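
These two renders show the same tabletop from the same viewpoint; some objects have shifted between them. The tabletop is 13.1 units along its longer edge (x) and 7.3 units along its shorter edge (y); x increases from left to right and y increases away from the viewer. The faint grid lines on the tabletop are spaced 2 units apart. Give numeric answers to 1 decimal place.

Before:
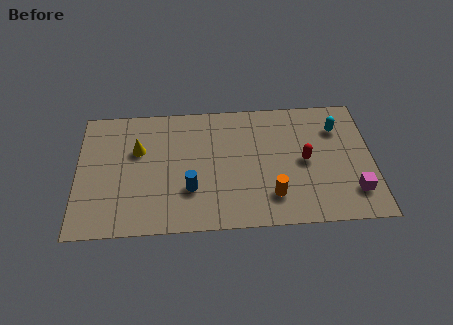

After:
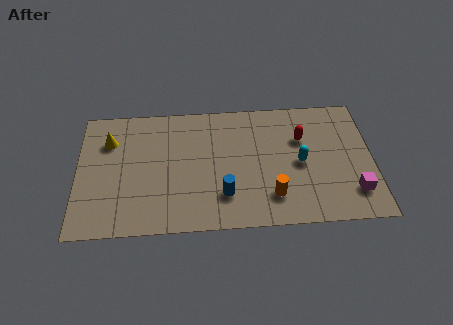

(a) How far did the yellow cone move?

1.4

The yellow cone moved from about (2.7, 4.7) to (1.4, 5.3), a distance of √(1.3² + 0.6²) ≈ 1.4.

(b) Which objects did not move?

the magenta cube and the orange cylinder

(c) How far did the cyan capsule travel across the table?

2.5

From (11.6, 5.4) to (9.9, 3.5), the cyan capsule covered √(1.7² + 1.9²) ≈ 2.5 units.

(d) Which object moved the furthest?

the cyan capsule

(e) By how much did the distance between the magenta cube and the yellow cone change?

+1.4

They were about 10.0 units apart before and 11.4 after — 1.4 units further apart.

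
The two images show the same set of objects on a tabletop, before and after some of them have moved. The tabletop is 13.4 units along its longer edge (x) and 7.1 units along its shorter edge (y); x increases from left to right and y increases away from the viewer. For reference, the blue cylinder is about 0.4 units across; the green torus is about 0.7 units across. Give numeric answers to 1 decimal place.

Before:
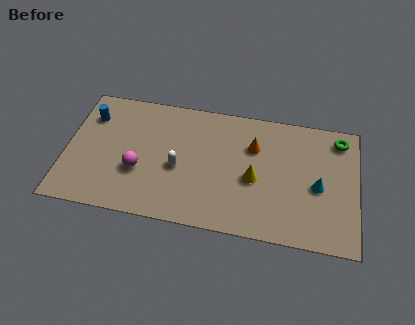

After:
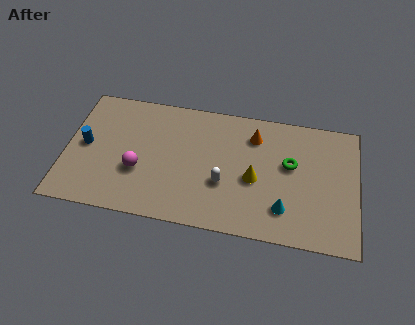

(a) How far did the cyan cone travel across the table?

2.1

The cyan cone was near (11.6, 3.2) before and (10.1, 1.7) after, so it travelled √(1.5² + 1.5²) ≈ 2.1 units.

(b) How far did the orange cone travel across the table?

0.6

From (8.6, 4.9) to (8.6, 5.5), the orange cone covered √(0.0² + 0.6²) ≈ 0.6 units.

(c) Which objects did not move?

the yellow cone and the magenta sphere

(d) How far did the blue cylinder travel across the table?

1.7

The blue cylinder moved from about (1.0, 5.3) to (0.9, 3.6), a distance of √(0.1² + 1.7²) ≈ 1.7.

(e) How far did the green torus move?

2.8

From (12.5, 6.0) to (10.3, 4.2), the green torus covered √(2.2² + 1.8²) ≈ 2.8 units.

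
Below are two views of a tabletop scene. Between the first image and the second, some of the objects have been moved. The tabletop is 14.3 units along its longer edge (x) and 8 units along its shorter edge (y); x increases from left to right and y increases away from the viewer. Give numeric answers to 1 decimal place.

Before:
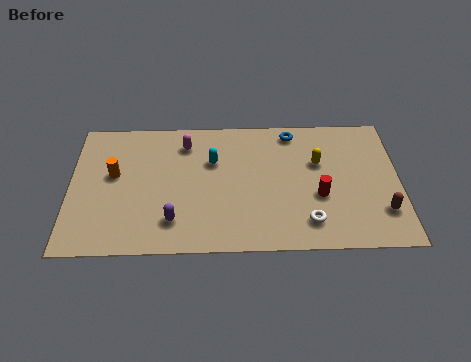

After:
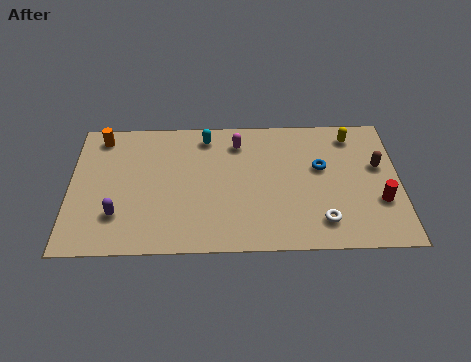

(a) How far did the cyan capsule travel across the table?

1.5

The cyan capsule was near (6.2, 5.3) before and (5.9, 6.8) after, so it travelled √(0.3² + 1.5²) ≈ 1.5 units.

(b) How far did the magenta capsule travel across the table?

2.3

From (5.0, 6.4) to (7.3, 6.4), the magenta capsule covered √(2.3² + 0.0²) ≈ 2.3 units.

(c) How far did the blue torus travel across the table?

2.5

The blue torus was near (9.7, 7.0) before and (10.9, 4.8) after, so it travelled √(1.2² + 2.2²) ≈ 2.5 units.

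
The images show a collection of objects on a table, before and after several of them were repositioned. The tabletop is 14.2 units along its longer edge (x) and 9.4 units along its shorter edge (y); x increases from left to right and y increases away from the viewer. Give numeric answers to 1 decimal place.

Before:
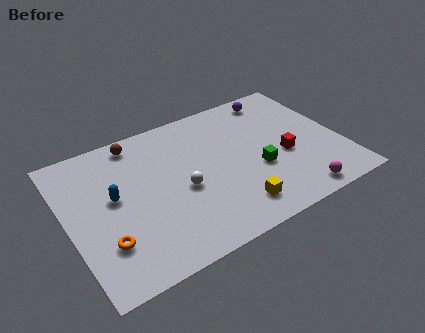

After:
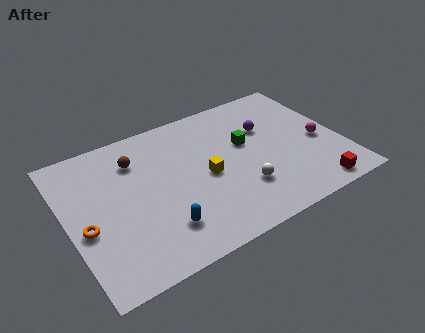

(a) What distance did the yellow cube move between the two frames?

2.9

From (8.1, 1.7) to (7.1, 4.4), the yellow cube covered √(1.0² + 2.7²) ≈ 2.9 units.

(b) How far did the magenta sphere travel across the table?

3.6

The magenta sphere was near (11.3, 1.0) before and (13.1, 4.1) after, so it travelled √(1.8² + 3.1²) ≈ 3.6 units.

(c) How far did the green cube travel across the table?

2.0

The green cube moved from about (9.7, 3.6) to (9.4, 5.6), a distance of √(0.3² + 2.0²) ≈ 2.0.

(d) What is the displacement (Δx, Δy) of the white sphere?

(2.9, -1.4)

From the two frames, the white sphere sits at roughly (5.8, 4.1) before and (8.7, 2.7) after.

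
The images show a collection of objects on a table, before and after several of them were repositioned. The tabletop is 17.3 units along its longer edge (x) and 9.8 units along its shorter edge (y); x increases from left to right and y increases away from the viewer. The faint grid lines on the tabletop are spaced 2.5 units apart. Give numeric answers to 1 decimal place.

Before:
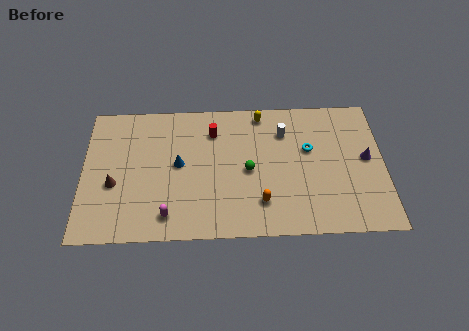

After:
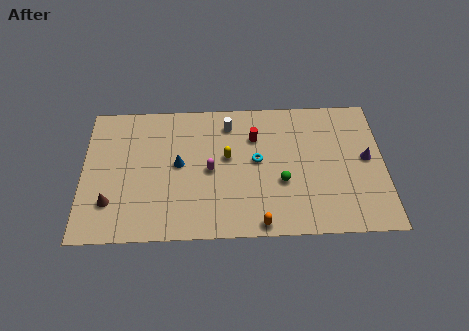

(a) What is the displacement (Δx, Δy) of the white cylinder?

(-3.2, 0.7)

From the two frames, the white cylinder sits at roughly (11.6, 7.3) before and (8.4, 8.0) after.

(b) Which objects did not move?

the purple cone and the blue cone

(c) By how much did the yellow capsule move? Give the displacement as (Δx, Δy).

(-2.0, -3.1)

From the two frames, the yellow capsule sits at roughly (10.3, 8.7) before and (8.3, 5.6) after.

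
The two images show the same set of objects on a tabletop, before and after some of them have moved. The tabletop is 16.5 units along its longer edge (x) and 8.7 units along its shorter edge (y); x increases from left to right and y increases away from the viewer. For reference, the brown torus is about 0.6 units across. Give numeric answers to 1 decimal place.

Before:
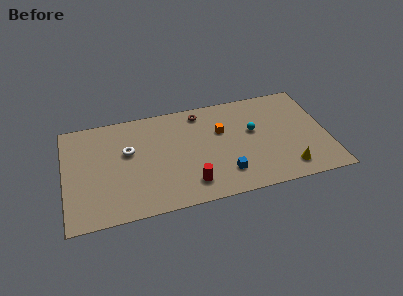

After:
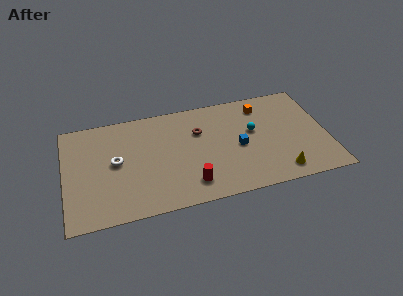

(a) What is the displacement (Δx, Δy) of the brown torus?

(-0.2, -1.6)

From the two frames, the brown torus sits at roughly (8.7, 7.5) before and (8.5, 5.9) after.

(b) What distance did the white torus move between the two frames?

1.1

From (4.0, 5.3) to (3.2, 4.6), the white torus covered √(0.8² + 0.7²) ≈ 1.1 units.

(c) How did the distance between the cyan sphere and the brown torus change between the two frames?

-0.5

The distance was about 4.0 in the first image and 3.5 in the second, so they moved 0.5 units closer together.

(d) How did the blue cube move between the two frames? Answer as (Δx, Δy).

(1.0, 2.0)

The blue cube started near (9.9, 2.0) and ended near (10.9, 4.0).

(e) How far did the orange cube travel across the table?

3.1

The orange cube moved from about (9.9, 5.6) to (12.6, 7.1), a distance of √(2.7² + 1.5²) ≈ 3.1.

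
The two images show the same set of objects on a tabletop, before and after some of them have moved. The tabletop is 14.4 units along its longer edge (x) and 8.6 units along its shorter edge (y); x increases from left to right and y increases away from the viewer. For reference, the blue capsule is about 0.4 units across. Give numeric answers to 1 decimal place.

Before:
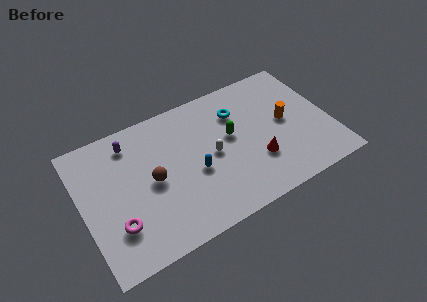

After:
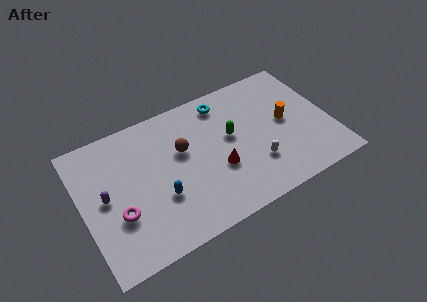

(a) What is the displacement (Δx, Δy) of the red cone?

(-2.2, 0.5)

The red cone was at about (9.9, 2.7) and moved to about (7.7, 3.2).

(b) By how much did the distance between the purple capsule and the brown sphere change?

+1.7

The distance was about 3.0 in the first image and 4.7 in the second, so they moved 1.7 units further apart.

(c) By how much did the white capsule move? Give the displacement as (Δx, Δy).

(2.3, -1.7)

The white capsule started near (7.5, 4.2) and ended near (9.8, 2.5).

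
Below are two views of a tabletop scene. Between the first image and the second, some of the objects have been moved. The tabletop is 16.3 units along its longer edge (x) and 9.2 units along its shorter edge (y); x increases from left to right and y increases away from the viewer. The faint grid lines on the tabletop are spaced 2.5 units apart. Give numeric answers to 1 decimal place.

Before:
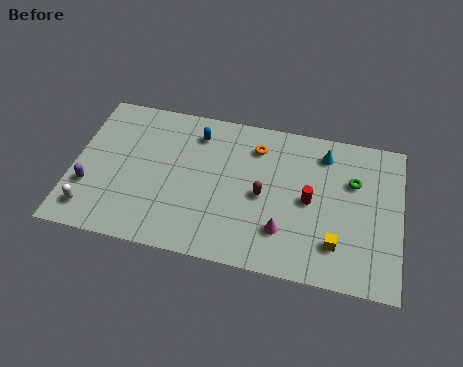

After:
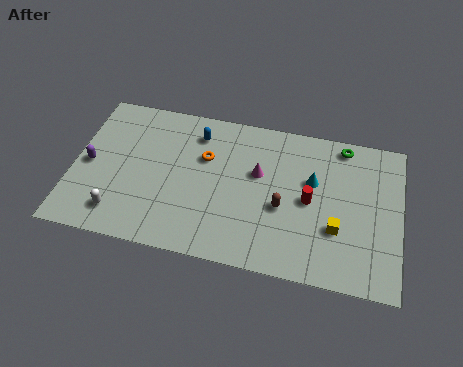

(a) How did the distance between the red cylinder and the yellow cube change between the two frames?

-0.7

The distance was about 2.7 in the first image and 2.0 in the second, so they moved 0.7 units closer together.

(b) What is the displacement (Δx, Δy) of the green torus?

(-0.6, 2.1)

From the two frames, the green torus sits at roughly (13.9, 6.1) before and (13.3, 8.2) after.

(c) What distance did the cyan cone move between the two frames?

1.9

The cyan cone moved from about (12.4, 7.5) to (11.9, 5.7), a distance of √(0.5² + 1.8²) ≈ 1.9.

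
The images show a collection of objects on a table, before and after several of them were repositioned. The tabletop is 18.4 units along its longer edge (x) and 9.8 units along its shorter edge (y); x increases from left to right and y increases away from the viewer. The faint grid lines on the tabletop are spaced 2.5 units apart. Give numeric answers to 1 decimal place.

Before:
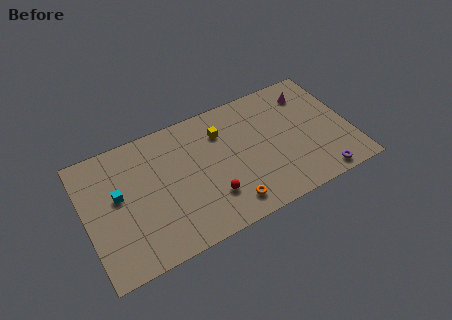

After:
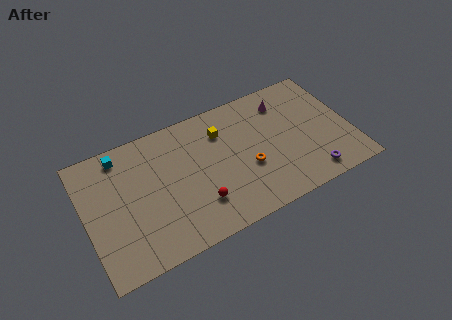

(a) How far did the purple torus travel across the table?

0.7

The purple torus moved from about (15.8, 1.0) to (15.2, 1.4), a distance of √(0.6² + 0.4²) ≈ 0.7.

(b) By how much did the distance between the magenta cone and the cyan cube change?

-2.5

Before: roughly 13.9 units apart; after: 11.4. That's 2.5 units closer together.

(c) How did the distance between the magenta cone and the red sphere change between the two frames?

-0.7

Before: roughly 9.2 units apart; after: 8.5. That's 0.7 units closer together.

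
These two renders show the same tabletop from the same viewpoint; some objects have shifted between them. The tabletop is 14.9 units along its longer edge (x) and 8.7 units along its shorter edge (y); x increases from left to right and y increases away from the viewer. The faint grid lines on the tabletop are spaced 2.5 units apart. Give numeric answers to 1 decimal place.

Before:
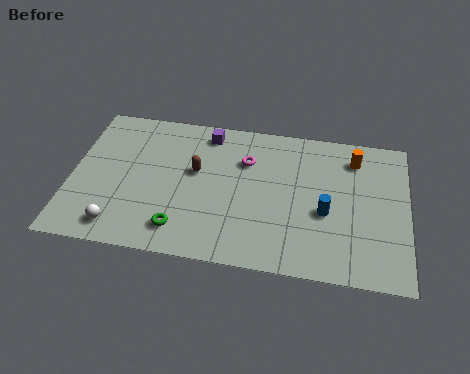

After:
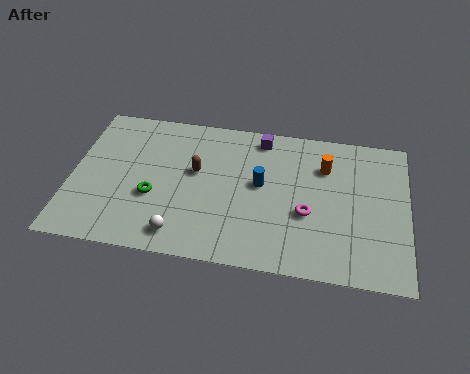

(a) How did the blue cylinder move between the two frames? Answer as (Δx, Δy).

(-2.9, 1.2)

The blue cylinder started near (11.3, 3.6) and ended near (8.4, 4.8).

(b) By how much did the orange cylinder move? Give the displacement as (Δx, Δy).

(-1.3, -0.7)

From the two frames, the orange cylinder sits at roughly (12.5, 7.0) before and (11.2, 6.3) after.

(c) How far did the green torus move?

2.1

From (5.0, 1.6) to (3.7, 3.3), the green torus covered √(1.3² + 1.7²) ≈ 2.1 units.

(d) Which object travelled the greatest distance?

the magenta torus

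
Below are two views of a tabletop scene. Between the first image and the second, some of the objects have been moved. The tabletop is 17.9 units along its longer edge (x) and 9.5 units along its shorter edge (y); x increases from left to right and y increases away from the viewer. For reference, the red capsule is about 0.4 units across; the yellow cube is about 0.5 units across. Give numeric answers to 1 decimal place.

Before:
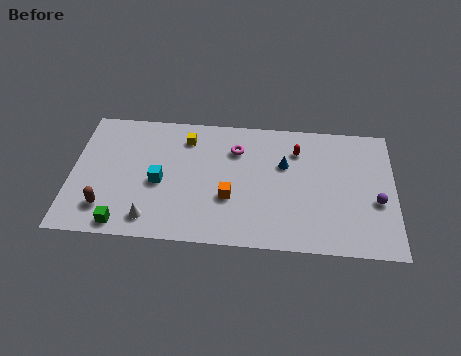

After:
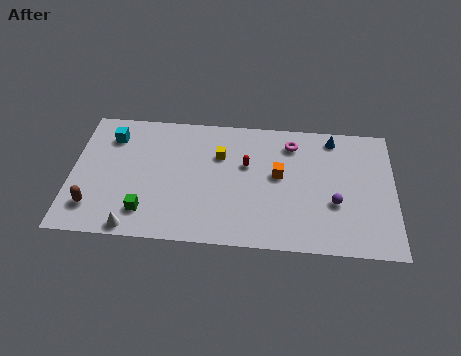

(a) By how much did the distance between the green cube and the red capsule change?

-4.6

Before: roughly 11.3 units apart; after: 6.7. That's 4.6 units closer together.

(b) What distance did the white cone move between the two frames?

1.1

The white cone was near (4.5, 1.5) before and (3.6, 0.8) after, so it travelled √(0.9² + 0.7²) ≈ 1.1 units.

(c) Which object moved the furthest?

the cyan cube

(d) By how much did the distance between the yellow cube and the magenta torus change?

+1.3

They were about 2.9 units apart before and 4.2 after — 1.3 units further apart.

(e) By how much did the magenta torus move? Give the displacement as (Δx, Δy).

(3.1, 0.7)

The magenta torus was at about (9.1, 7.0) and moved to about (12.2, 7.7).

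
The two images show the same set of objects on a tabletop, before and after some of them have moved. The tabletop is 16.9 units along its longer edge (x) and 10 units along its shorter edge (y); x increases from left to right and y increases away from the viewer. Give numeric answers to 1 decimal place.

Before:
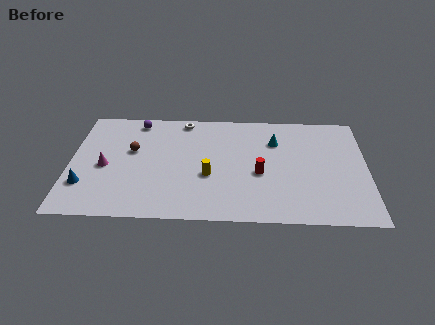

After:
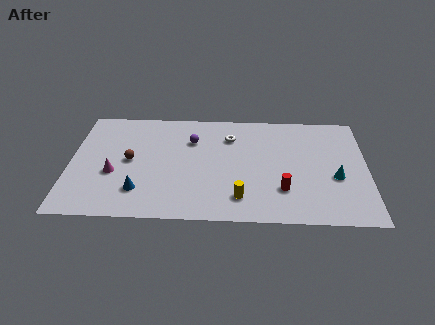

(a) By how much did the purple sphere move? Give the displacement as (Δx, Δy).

(3.2, -1.7)

From the two frames, the purple sphere sits at roughly (3.7, 8.8) before and (6.9, 7.1) after.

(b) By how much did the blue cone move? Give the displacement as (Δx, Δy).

(3.1, -0.4)

The blue cone started near (0.9, 2.8) and ended near (4.0, 2.4).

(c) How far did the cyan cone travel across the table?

4.7

The cyan cone moved from about (11.7, 7.2) to (15.1, 4.0), a distance of √(3.4² + 3.2²) ≈ 4.7.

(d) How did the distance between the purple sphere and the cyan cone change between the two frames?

+0.6

The distance was about 8.2 in the first image and 8.8 in the second, so they moved 0.6 units further apart.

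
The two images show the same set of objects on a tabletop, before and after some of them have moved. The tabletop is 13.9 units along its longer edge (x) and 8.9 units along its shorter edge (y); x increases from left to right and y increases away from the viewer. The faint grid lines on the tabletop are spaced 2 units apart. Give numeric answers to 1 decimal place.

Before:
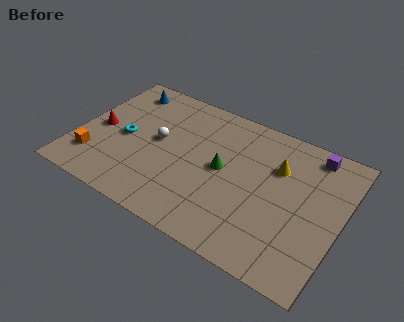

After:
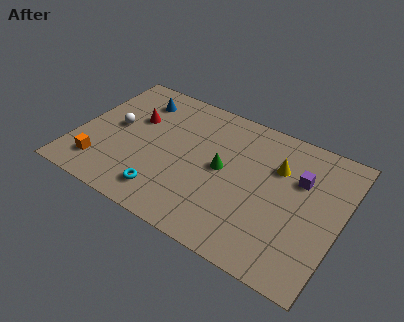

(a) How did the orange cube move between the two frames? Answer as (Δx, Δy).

(0.4, -0.3)

The orange cube was at about (1.2, 2.1) and moved to about (1.6, 1.8).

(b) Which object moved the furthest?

the cyan torus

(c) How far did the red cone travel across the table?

2.3

The red cone was near (1.1, 4.2) before and (2.8, 5.7) after, so it travelled √(1.7² + 1.5²) ≈ 2.3 units.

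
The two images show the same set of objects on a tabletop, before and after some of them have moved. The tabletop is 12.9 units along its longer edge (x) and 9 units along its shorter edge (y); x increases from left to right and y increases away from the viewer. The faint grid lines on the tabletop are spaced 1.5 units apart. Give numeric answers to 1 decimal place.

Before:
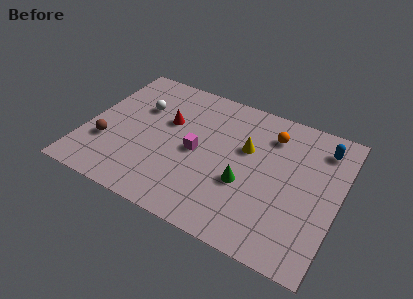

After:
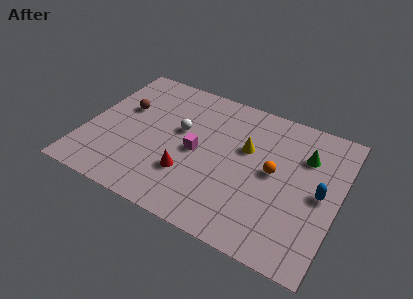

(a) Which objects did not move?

the magenta cube and the yellow cone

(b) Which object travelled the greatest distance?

the green cone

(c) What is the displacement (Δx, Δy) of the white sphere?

(2.2, -0.7)

The white sphere was at about (2.5, 6.0) and moved to about (4.7, 5.3).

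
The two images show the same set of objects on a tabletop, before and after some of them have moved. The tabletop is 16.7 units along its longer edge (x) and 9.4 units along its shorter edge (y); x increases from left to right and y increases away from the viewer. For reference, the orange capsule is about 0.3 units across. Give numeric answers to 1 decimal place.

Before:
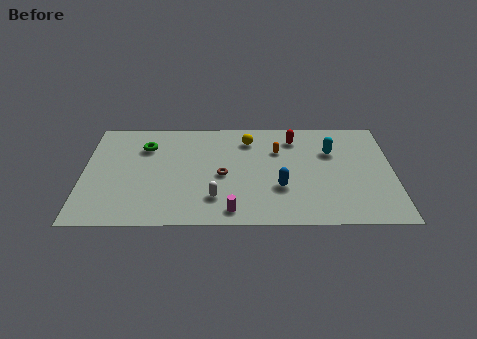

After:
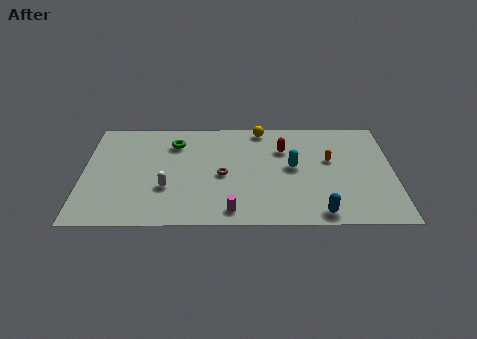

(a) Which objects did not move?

the magenta cylinder and the brown torus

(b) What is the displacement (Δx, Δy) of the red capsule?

(-0.6, -1.0)

From the two frames, the red capsule sits at roughly (11.4, 7.6) before and (10.8, 6.6) after.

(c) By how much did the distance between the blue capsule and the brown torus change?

+2.9

They were about 3.3 units apart before and 6.2 after — 2.9 units further apart.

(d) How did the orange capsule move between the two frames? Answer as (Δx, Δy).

(2.8, -0.9)

The orange capsule was at about (10.5, 6.5) and moved to about (13.3, 5.6).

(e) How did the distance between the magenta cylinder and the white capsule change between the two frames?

+2.6

They were about 1.4 units apart before and 4.0 after — 2.6 units further apart.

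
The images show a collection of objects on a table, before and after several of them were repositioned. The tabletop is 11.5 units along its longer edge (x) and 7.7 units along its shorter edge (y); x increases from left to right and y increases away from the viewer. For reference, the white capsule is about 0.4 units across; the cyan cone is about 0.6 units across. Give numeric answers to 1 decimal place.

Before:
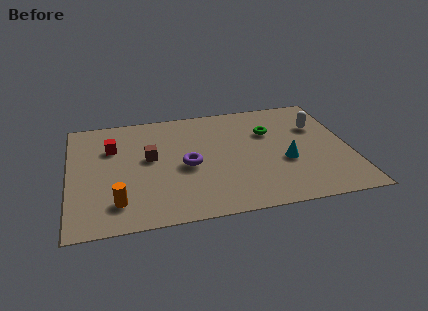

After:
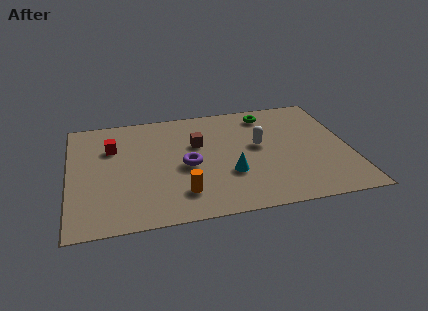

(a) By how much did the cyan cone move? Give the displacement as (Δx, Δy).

(-2.3, -0.4)

The cyan cone was at about (8.8, 3.0) and moved to about (6.5, 2.6).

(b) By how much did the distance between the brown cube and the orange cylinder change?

+0.3

They were about 3.0 units apart before and 3.3 after — 0.3 units further apart.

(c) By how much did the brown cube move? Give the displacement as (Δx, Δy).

(2.0, 0.6)

The brown cube was at about (3.3, 4.3) and moved to about (5.3, 4.9).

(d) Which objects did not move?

the purple torus and the red cube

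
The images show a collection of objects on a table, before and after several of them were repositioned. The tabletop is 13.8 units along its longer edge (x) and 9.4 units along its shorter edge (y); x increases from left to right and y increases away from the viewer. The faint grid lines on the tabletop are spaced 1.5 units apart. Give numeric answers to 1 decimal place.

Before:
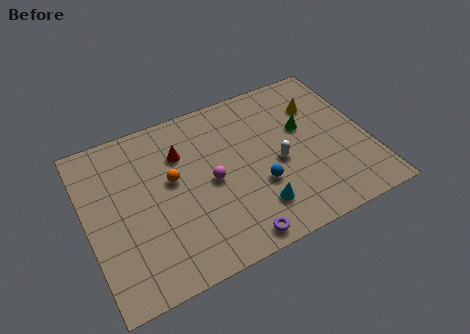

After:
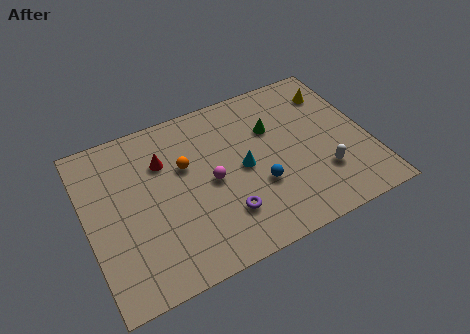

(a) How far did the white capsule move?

2.5

The white capsule moved from about (9.3, 4.2) to (11.3, 2.7), a distance of √(2.0² + 1.5²) ≈ 2.5.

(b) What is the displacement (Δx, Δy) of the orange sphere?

(0.7, 0.5)

The orange sphere started near (4.2, 5.4) and ended near (4.9, 5.9).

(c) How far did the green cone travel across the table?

1.6

The green cone was near (10.8, 5.7) before and (9.3, 6.3) after, so it travelled √(1.5² + 0.6²) ≈ 1.6 units.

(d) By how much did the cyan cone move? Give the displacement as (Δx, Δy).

(-0.3, 2.5)

The cyan cone was at about (7.9, 2.1) and moved to about (7.6, 4.6).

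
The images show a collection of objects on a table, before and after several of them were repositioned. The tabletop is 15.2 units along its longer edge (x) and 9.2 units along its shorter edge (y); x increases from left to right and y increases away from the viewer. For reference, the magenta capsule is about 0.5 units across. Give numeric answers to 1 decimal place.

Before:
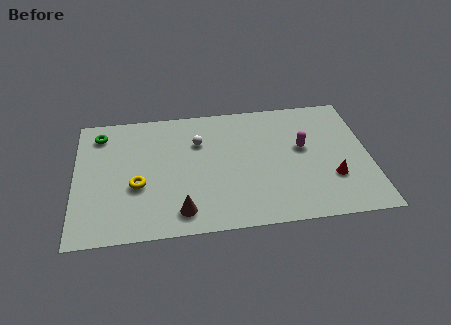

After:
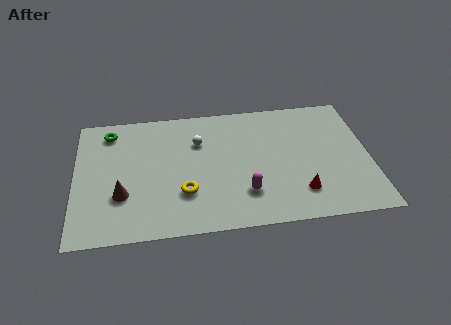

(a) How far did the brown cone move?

3.4

The brown cone was near (5.4, 1.5) before and (2.4, 3.0) after, so it travelled √(3.0² + 1.5²) ≈ 3.4 units.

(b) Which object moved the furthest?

the magenta capsule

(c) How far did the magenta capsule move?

4.2

The magenta capsule was near (11.8, 5.3) before and (8.7, 2.4) after, so it travelled √(3.1² + 2.9²) ≈ 4.2 units.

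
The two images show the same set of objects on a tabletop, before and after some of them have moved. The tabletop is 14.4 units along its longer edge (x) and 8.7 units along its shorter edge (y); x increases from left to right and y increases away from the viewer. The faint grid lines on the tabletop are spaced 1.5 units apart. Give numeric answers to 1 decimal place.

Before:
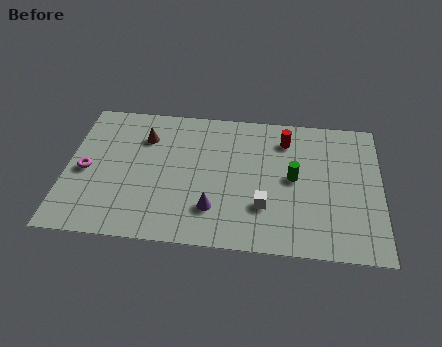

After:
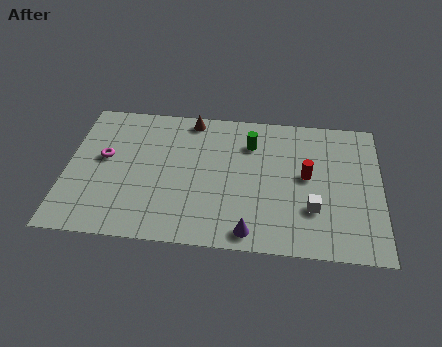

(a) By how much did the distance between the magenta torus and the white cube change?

+1.5

The distance was about 8.3 in the first image and 9.8 in the second, so they moved 1.5 units further apart.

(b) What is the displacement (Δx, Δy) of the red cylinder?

(1.0, -2.2)

The red cylinder was at about (10.0, 6.9) and moved to about (11.0, 4.7).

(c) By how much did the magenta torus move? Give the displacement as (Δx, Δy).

(0.8, 0.9)

The magenta torus was at about (0.9, 4.0) and moved to about (1.7, 4.9).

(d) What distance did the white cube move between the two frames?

2.2

The white cube moved from about (9.1, 2.6) to (11.3, 2.7), a distance of √(2.2² + 0.1²) ≈ 2.2.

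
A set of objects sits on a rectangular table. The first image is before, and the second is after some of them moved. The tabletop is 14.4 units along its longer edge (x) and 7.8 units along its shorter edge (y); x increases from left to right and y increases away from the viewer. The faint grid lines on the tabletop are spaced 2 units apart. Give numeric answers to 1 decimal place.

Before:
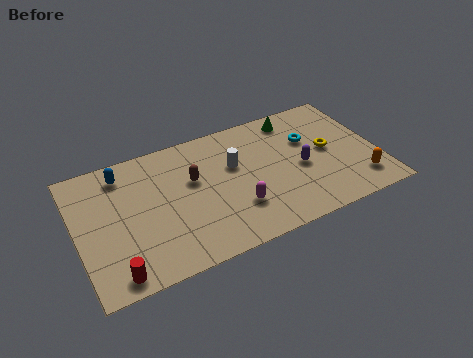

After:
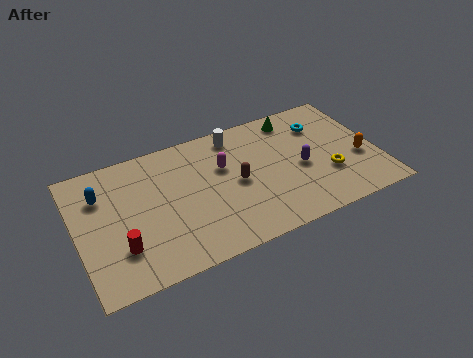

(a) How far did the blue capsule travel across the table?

1.4

From (2.4, 6.5) to (1.3, 5.6), the blue capsule covered √(1.1² + 0.9²) ≈ 1.4 units.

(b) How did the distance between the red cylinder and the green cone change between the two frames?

-1.0

They were about 11.0 units apart before and 10.0 after — 1.0 units closer together.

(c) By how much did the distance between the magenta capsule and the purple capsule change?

+0.4

Before: roughly 3.5 units apart; after: 3.9. That's 0.4 units further apart.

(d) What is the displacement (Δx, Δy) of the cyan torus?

(0.7, 0.7)

The cyan torus was at about (11.3, 5.1) and moved to about (12.0, 5.8).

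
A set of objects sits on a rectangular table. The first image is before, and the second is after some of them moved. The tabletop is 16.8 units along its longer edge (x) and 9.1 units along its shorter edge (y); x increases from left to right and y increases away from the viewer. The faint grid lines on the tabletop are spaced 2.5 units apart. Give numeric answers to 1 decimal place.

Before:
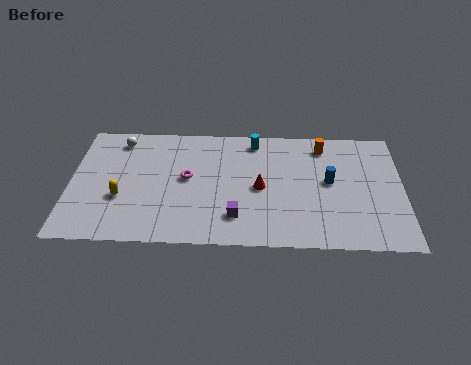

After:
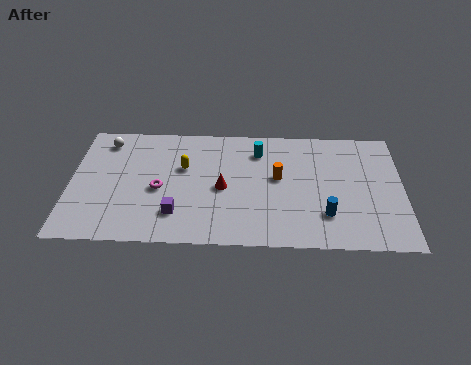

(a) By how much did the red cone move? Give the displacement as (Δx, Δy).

(-1.9, -0.1)

The red cone started near (9.6, 4.3) and ended near (7.7, 4.2).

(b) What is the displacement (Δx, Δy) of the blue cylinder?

(-0.2, -2.5)

The blue cylinder started near (13.1, 4.9) and ended near (12.9, 2.4).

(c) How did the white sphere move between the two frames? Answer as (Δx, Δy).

(-0.7, -0.1)

The white sphere started near (2.4, 7.7) and ended near (1.7, 7.6).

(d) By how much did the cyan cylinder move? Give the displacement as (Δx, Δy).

(0.2, -0.8)

The cyan cylinder was at about (9.3, 7.9) and moved to about (9.5, 7.1).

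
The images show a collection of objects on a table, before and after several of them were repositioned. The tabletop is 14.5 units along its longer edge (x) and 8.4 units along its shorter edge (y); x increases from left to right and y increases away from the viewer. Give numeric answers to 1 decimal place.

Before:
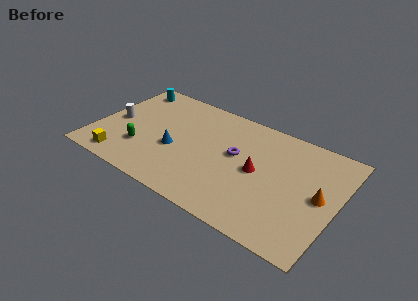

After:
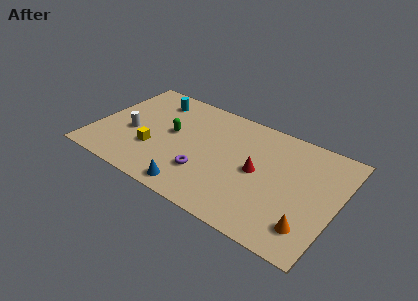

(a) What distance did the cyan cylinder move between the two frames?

1.7

The cyan cylinder was near (1.3, 7.2) before and (3.0, 6.8) after, so it travelled √(1.7² + 0.4²) ≈ 1.7 units.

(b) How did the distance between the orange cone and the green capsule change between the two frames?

-1.5

They were about 10.6 units apart before and 9.1 after — 1.5 units closer together.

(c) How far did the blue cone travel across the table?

2.9

The blue cone was near (4.9, 3.4) before and (6.5, 1.0) after, so it travelled √(1.6² + 2.4²) ≈ 2.9 units.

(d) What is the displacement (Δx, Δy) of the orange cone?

(-0.3, -2.4)

The orange cone was at about (13.5, 4.2) and moved to about (13.2, 1.8).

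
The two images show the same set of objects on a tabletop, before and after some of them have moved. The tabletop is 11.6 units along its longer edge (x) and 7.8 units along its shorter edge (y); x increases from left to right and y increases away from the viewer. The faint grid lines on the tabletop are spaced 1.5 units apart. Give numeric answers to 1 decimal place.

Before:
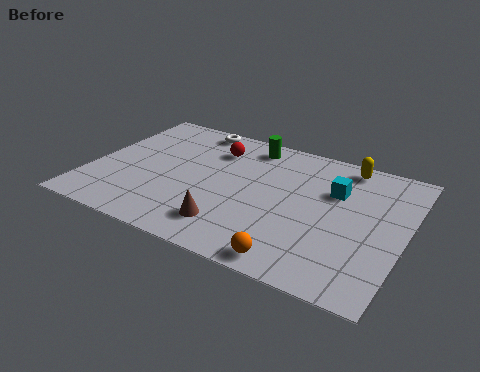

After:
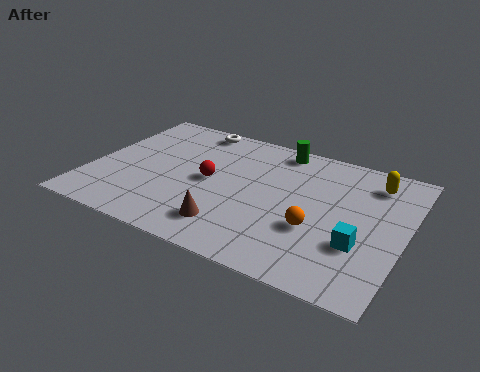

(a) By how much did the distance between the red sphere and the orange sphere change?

-2.1

The distance was about 6.3 in the first image and 4.2 in the second, so they moved 2.1 units closer together.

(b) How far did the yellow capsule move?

1.3

From (9.1, 6.9) to (10.2, 6.3), the yellow capsule covered √(1.1² + 0.6²) ≈ 1.3 units.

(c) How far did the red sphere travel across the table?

2.0

From (4.3, 5.9) to (4.4, 3.9), the red sphere covered √(0.1² + 2.0²) ≈ 2.0 units.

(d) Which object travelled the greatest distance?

the cyan cube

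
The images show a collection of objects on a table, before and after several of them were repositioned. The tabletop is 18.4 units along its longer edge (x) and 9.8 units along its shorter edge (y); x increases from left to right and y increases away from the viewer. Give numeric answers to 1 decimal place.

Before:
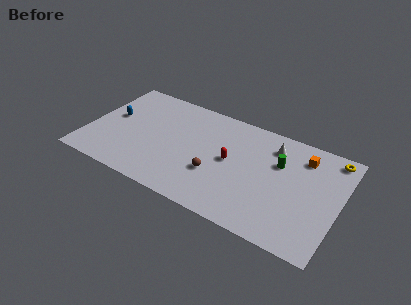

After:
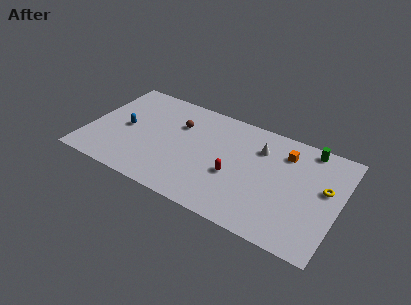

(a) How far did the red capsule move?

1.3

The red capsule was near (10.5, 5.1) before and (10.9, 3.9) after, so it travelled √(0.4² + 1.2²) ≈ 1.3 units.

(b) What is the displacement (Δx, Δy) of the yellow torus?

(-0.2, -3.0)

The yellow torus started near (17.5, 8.7) and ended near (17.3, 5.7).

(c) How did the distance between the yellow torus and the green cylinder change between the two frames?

-0.8

Before: roughly 4.2 units apart; after: 3.4. That's 0.8 units closer together.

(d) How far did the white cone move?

1.1

The white cone moved from about (13.3, 7.8) to (12.4, 7.2), a distance of √(0.9² + 0.6²) ≈ 1.1.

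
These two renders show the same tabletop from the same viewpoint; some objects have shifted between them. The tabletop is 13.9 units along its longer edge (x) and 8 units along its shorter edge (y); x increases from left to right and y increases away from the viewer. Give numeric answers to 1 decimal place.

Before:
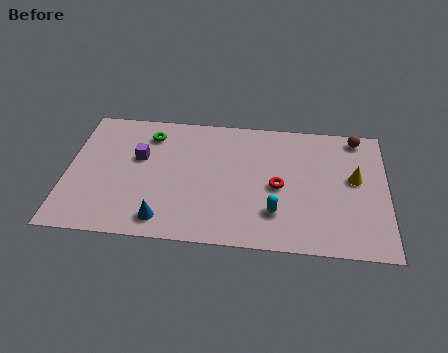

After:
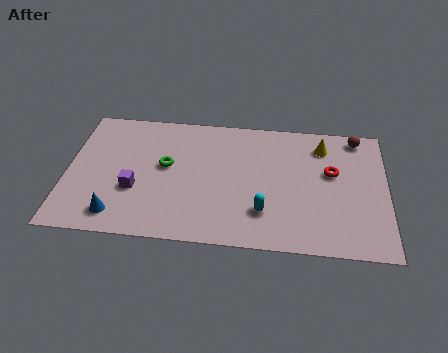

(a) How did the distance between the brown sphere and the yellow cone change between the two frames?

-0.9

They were about 2.6 units apart before and 1.7 after — 0.9 units closer together.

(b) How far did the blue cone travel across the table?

2.0

The blue cone was near (4.3, 1.2) before and (2.3, 1.3) after, so it travelled √(2.0² + 0.1²) ≈ 2.0 units.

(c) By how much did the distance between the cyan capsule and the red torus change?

+2.4

Before: roughly 1.6 units apart; after: 4.0. That's 2.4 units further apart.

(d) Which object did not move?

the brown sphere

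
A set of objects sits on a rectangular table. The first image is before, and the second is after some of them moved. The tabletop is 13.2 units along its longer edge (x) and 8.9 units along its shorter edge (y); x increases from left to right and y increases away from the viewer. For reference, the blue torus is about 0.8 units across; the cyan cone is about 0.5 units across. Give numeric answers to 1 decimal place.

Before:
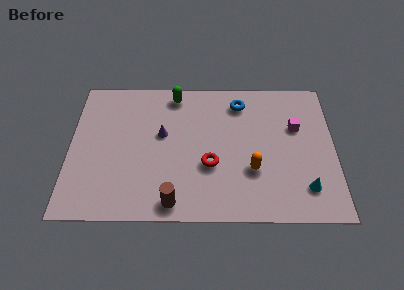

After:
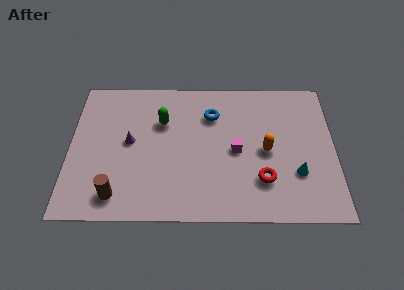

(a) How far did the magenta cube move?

3.4

The magenta cube was near (11.3, 5.7) before and (8.3, 4.2) after, so it travelled √(3.0² + 1.5²) ≈ 3.4 units.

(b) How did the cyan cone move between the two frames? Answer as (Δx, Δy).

(-0.4, 0.9)

From the two frames, the cyan cone sits at roughly (11.7, 1.9) before and (11.3, 2.8) after.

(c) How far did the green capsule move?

1.9

From (5.2, 7.8) to (4.6, 6.0), the green capsule covered √(0.6² + 1.8²) ≈ 1.9 units.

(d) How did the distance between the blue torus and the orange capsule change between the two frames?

-0.8

The distance was about 4.3 in the first image and 3.5 in the second, so they moved 0.8 units closer together.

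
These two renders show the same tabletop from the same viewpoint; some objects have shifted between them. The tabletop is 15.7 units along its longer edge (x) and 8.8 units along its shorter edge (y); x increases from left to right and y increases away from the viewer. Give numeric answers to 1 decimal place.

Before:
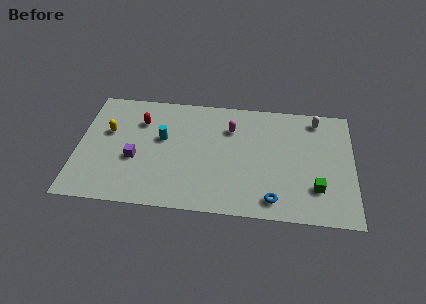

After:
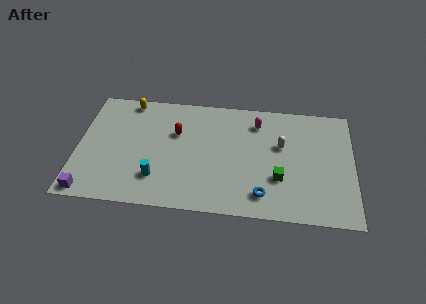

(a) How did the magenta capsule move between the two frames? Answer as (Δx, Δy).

(1.5, 0.6)

From the two frames, the magenta capsule sits at roughly (8.7, 6.4) before and (10.2, 7.0) after.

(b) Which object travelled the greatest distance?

the purple cube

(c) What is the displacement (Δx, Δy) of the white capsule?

(-2.0, -2.2)

From the two frames, the white capsule sits at roughly (13.6, 7.6) before and (11.6, 5.4) after.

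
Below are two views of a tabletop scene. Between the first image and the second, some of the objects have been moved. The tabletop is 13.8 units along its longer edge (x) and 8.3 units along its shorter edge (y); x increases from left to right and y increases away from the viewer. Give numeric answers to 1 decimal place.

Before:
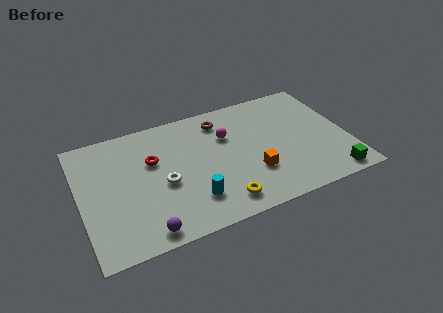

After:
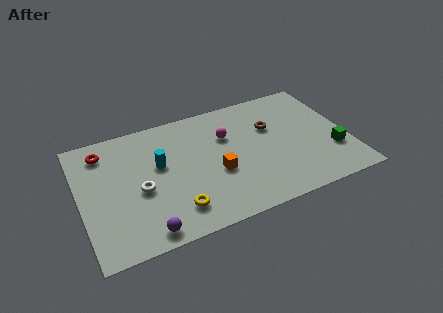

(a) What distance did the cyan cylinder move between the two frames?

3.2

From (5.5, 2.0) to (4.1, 4.9), the cyan cylinder covered √(1.4² + 2.9²) ≈ 3.2 units.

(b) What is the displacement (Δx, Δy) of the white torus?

(-1.2, 0.0)

The white torus started near (4.2, 3.6) and ended near (3.0, 3.6).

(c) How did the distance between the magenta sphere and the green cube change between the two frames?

-0.8

They were about 6.8 units apart before and 6.0 after — 0.8 units closer together.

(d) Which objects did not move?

the magenta sphere and the purple sphere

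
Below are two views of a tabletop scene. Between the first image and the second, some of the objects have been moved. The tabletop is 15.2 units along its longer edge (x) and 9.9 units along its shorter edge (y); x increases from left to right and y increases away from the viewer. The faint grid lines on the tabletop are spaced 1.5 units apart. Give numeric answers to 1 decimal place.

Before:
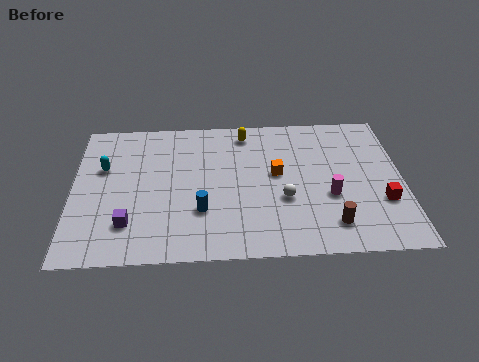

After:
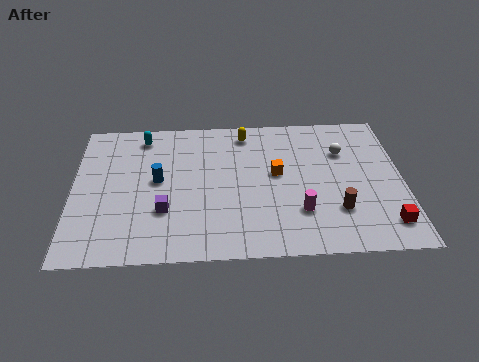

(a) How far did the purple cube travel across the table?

1.8

From (2.6, 2.4) to (4.2, 3.2), the purple cube covered √(1.6² + 0.8²) ≈ 1.8 units.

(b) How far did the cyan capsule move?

2.8

From (1.4, 6.3) to (3.2, 8.5), the cyan capsule covered √(1.8² + 2.2²) ≈ 2.8 units.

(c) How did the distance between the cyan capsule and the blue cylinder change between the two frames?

-2.2

They were about 5.5 units apart before and 3.3 after — 2.2 units closer together.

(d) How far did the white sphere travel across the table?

4.3

From (9.7, 3.7) to (12.5, 6.9), the white sphere covered √(2.8² + 3.2²) ≈ 4.3 units.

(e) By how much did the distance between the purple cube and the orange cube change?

-1.8

Before: roughly 7.5 units apart; after: 5.7. That's 1.8 units closer together.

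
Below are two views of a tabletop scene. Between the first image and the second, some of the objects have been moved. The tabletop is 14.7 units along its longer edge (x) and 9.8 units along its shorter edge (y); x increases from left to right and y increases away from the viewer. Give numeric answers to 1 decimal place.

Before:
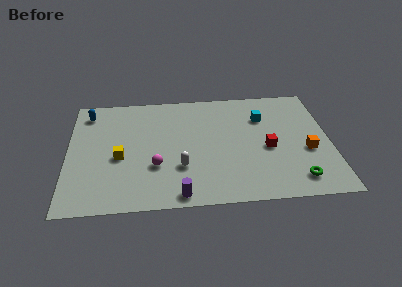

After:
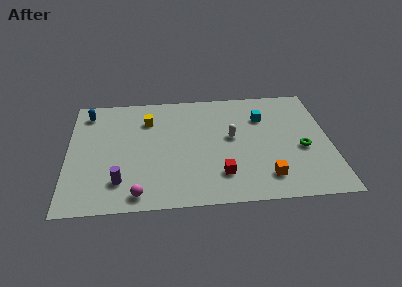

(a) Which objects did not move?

the blue capsule and the cyan cube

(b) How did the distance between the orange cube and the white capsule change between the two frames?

-3.2

The distance was about 7.1 in the first image and 3.9 in the second, so they moved 3.2 units closer together.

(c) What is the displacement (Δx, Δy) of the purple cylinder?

(-3.3, 1.3)

From the two frames, the purple cylinder sits at roughly (6.2, 0.9) before and (2.9, 2.2) after.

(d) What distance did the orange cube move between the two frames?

3.1

The orange cube moved from about (13.4, 3.9) to (11.0, 1.9), a distance of √(2.4² + 2.0²) ≈ 3.1.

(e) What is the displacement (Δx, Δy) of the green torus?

(0.4, 2.5)

The green torus was at about (12.7, 1.6) and moved to about (13.1, 4.1).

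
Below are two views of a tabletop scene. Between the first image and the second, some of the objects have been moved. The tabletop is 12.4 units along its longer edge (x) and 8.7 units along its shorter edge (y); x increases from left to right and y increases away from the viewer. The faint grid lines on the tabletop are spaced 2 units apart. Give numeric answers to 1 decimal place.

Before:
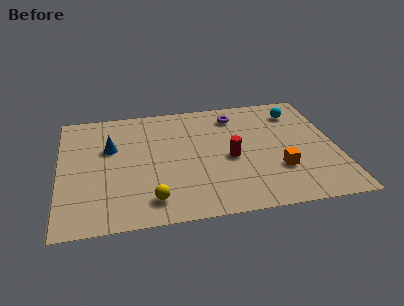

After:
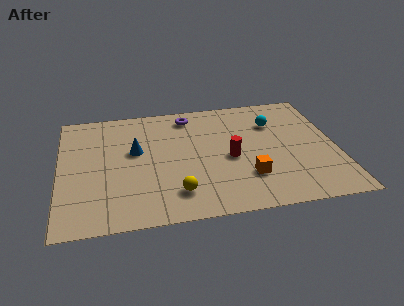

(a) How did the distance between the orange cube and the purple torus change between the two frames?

+0.8

Before: roughly 4.7 units apart; after: 5.5. That's 0.8 units further apart.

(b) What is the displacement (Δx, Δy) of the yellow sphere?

(1.1, 0.3)

The yellow sphere started near (4.0, 1.5) and ended near (5.1, 1.8).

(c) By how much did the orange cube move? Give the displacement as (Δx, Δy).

(-1.4, -0.3)

The orange cube was at about (9.7, 2.7) and moved to about (8.3, 2.4).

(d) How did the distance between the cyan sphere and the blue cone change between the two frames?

-2.2

They were about 8.6 units apart before and 6.4 after — 2.2 units closer together.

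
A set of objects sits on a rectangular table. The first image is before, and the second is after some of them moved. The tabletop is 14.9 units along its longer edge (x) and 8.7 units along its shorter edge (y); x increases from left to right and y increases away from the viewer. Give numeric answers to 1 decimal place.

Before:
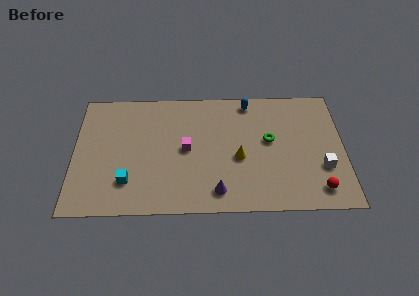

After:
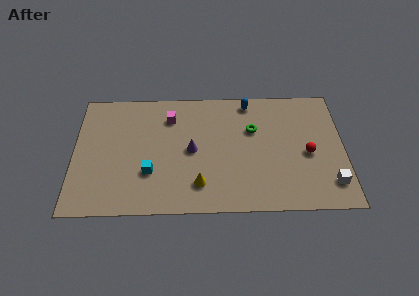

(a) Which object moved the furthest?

the purple cone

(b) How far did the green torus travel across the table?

1.2

The green torus moved from about (10.8, 4.9) to (9.9, 5.7), a distance of √(0.9² + 0.8²) ≈ 1.2.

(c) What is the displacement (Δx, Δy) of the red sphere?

(-0.5, 2.5)

From the two frames, the red sphere sits at roughly (13.4, 1.4) before and (12.9, 3.9) after.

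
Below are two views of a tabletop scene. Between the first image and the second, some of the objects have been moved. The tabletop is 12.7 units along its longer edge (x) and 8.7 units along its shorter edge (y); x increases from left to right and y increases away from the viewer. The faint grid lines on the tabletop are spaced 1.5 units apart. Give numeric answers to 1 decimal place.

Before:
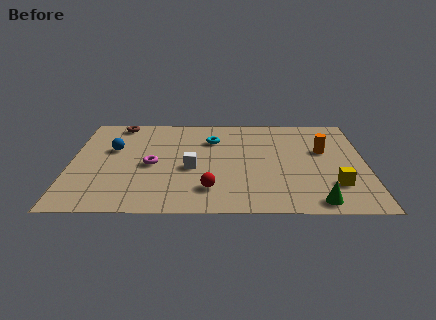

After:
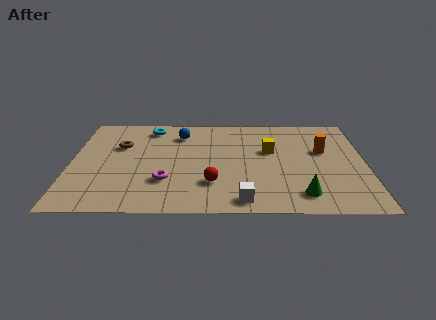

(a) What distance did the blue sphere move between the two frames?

3.2

The blue sphere was near (1.8, 5.4) before and (4.7, 6.8) after, so it travelled √(2.9² + 1.4²) ≈ 3.2 units.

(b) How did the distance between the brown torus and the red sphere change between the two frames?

-1.9

Before: roughly 7.1 units apart; after: 5.2. That's 1.9 units closer together.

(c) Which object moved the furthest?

the yellow cube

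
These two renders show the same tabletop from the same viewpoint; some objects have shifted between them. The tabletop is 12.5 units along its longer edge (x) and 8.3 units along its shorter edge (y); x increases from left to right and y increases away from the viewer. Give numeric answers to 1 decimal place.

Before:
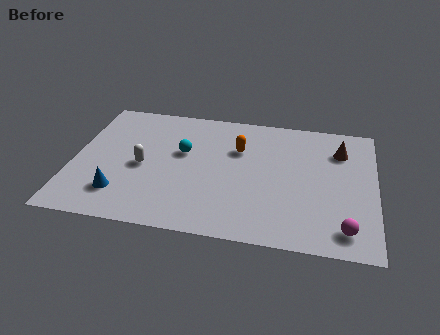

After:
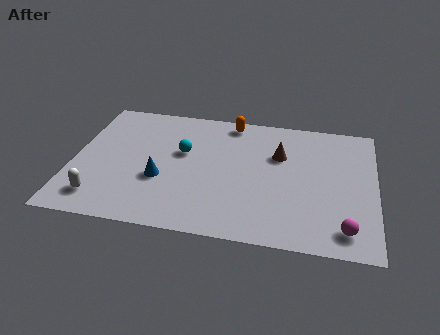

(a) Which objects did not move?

the magenta sphere and the cyan sphere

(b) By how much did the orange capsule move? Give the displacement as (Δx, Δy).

(-0.4, 1.8)

From the two frames, the orange capsule sits at roughly (6.8, 5.6) before and (6.4, 7.4) after.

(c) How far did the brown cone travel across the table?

2.6

From (11.0, 6.2) to (8.5, 5.5), the brown cone covered √(2.5² + 0.7²) ≈ 2.6 units.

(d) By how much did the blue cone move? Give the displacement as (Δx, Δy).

(1.6, 1.2)

From the two frames, the blue cone sits at roughly (2.1, 1.9) before and (3.7, 3.1) after.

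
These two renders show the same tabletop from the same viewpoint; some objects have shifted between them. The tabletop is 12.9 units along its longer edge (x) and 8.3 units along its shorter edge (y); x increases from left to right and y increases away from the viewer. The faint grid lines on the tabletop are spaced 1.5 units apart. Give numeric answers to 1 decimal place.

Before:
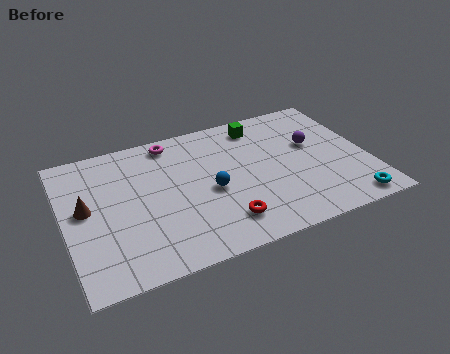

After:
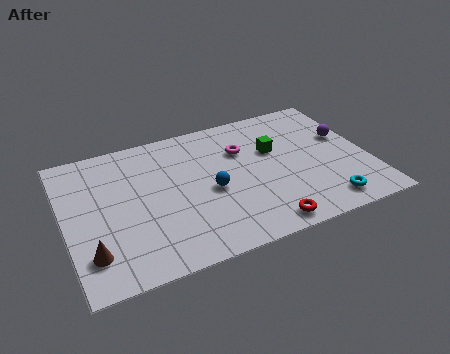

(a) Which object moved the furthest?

the magenta torus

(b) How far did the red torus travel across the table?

1.8

The red torus moved from about (6.4, 1.7) to (8.0, 0.9), a distance of √(1.6² + 0.8²) ≈ 1.8.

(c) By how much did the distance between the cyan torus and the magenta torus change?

-4.0

The distance was about 9.4 in the first image and 5.4 in the second, so they moved 4.0 units closer together.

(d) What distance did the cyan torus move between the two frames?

1.0

From (11.7, 0.9) to (10.7, 1.2), the cyan torus covered √(1.0² + 0.3²) ≈ 1.0 units.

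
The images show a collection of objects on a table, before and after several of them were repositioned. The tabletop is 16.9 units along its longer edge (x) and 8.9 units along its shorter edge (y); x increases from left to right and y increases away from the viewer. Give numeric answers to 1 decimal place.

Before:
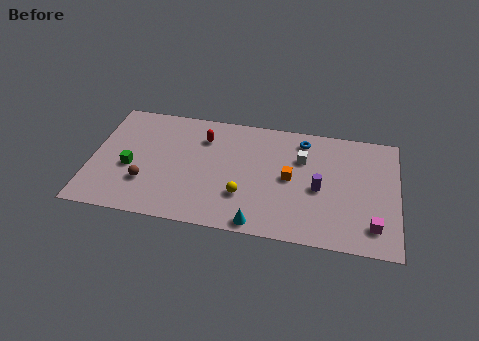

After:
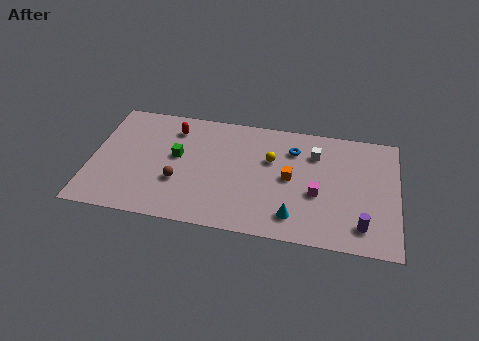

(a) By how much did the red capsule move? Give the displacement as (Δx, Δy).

(-1.7, 0.4)

The red capsule was at about (6.1, 6.7) and moved to about (4.4, 7.1).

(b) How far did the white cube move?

0.9

From (11.6, 6.1) to (12.3, 6.6), the white cube covered √(0.7² + 0.5²) ≈ 0.9 units.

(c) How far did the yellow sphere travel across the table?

3.3

The yellow sphere was near (8.5, 2.7) before and (9.9, 5.7) after, so it travelled √(1.4² + 3.0²) ≈ 3.3 units.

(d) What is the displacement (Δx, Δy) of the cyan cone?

(1.9, 0.9)

The cyan cone was at about (9.4, 0.8) and moved to about (11.3, 1.7).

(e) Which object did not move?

the orange cube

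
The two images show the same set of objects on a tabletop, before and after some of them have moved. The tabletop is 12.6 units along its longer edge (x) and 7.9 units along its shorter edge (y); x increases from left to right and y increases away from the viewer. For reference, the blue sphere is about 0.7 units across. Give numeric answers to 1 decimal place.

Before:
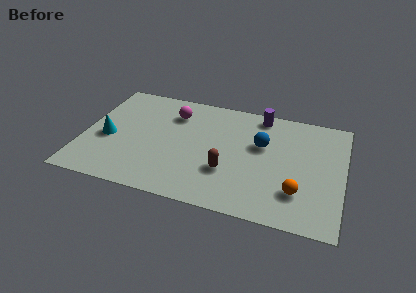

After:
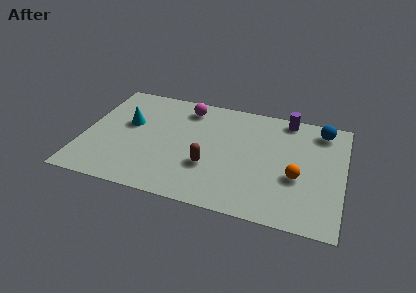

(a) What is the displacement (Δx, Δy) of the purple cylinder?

(1.3, 0.1)

From the two frames, the purple cylinder sits at roughly (8.4, 7.0) before and (9.7, 7.1) after.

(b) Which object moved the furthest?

the blue sphere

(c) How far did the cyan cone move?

1.6

The cyan cone was near (1.2, 3.4) before and (2.1, 4.7) after, so it travelled √(0.9² + 1.3²) ≈ 1.6 units.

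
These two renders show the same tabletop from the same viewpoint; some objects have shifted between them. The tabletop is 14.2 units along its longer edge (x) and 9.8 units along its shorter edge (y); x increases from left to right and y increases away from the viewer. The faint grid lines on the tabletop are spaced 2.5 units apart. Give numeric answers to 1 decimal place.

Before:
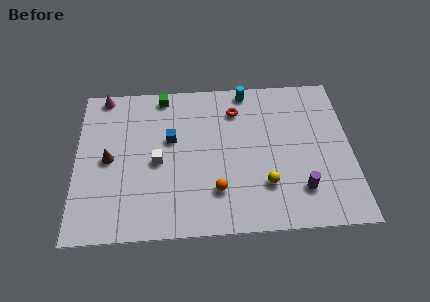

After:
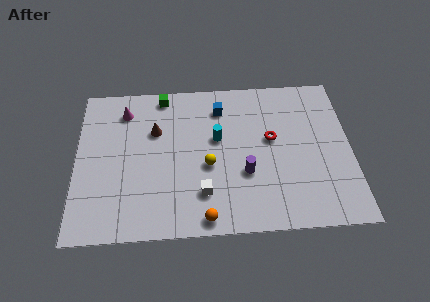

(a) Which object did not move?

the green cube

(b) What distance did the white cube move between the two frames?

3.1

From (4.2, 4.5) to (6.5, 2.4), the white cube covered √(2.3² + 2.1²) ≈ 3.1 units.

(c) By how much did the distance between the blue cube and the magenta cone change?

+0.3

The distance was about 4.7 in the first image and 5.0 in the second, so they moved 0.3 units further apart.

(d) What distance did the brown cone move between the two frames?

2.9

The brown cone moved from about (1.7, 4.8) to (4.1, 6.5), a distance of √(2.4² + 1.7²) ≈ 2.9.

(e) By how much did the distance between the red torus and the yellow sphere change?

-1.5

They were about 5.1 units apart before and 3.6 after — 1.5 units closer together.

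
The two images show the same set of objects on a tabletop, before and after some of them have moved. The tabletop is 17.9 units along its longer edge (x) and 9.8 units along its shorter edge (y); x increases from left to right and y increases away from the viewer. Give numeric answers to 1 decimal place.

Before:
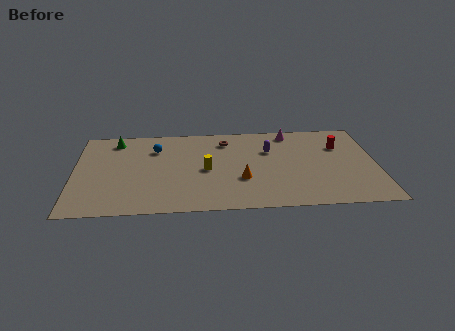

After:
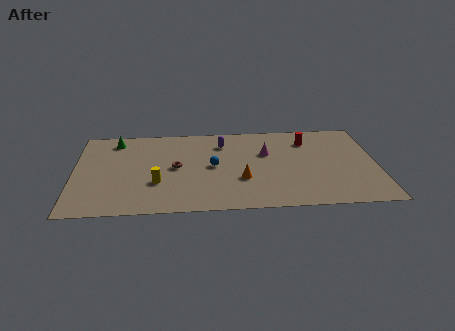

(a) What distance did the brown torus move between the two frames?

4.2

The brown torus was near (9.0, 7.9) before and (6.0, 5.0) after, so it travelled √(3.0² + 2.9²) ≈ 4.2 units.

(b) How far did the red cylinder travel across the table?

2.1

The red cylinder was near (15.8, 6.8) before and (13.9, 7.6) after, so it travelled √(1.9² + 0.8²) ≈ 2.1 units.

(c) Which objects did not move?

the orange cone and the green cone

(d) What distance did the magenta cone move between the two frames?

2.7

From (12.9, 8.6) to (11.4, 6.3), the magenta cone covered √(1.5² + 2.3²) ≈ 2.7 units.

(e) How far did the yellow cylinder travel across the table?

3.2

The yellow cylinder moved from about (7.8, 4.6) to (4.9, 3.3), a distance of √(2.9² + 1.3²) ≈ 3.2.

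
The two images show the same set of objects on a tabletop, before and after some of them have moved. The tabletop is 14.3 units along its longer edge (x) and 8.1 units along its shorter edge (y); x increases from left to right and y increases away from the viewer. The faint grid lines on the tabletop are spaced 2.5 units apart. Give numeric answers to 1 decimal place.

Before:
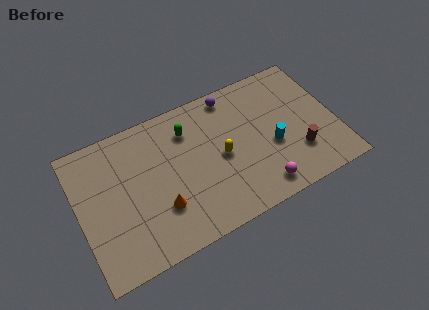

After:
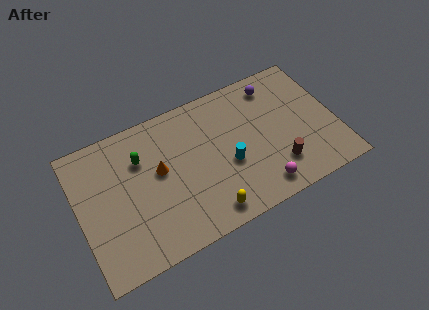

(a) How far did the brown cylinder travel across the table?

1.2

The brown cylinder moved from about (12.0, 2.3) to (10.8, 2.0), a distance of √(1.2² + 0.3²) ≈ 1.2.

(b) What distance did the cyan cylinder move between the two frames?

2.5

The cyan cylinder moved from about (10.7, 3.3) to (8.2, 3.3), a distance of √(2.5² + 0.0²) ≈ 2.5.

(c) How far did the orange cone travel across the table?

2.1

The orange cone moved from about (4.3, 2.5) to (4.5, 4.6), a distance of √(0.2² + 2.1²) ≈ 2.1.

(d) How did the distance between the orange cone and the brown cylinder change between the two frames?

-0.9

The distance was about 7.7 in the first image and 6.8 in the second, so they moved 0.9 units closer together.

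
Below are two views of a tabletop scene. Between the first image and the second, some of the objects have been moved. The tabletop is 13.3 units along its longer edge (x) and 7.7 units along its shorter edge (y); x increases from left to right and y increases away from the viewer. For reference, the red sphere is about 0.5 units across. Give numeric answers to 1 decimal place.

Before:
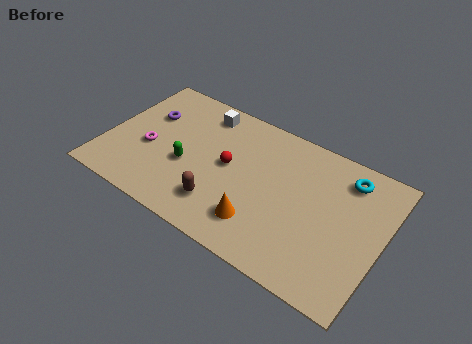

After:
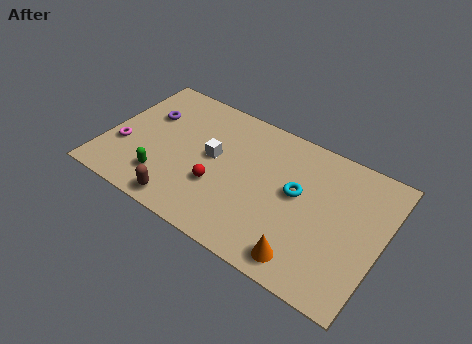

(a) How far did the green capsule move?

1.6

The green capsule was near (4.0, 3.1) before and (3.1, 1.8) after, so it travelled √(0.9² + 1.3²) ≈ 1.6 units.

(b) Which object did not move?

the purple torus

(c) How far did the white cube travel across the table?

2.5

The white cube was near (4.2, 6.5) before and (5.1, 4.2) after, so it travelled √(0.9² + 2.3²) ≈ 2.5 units.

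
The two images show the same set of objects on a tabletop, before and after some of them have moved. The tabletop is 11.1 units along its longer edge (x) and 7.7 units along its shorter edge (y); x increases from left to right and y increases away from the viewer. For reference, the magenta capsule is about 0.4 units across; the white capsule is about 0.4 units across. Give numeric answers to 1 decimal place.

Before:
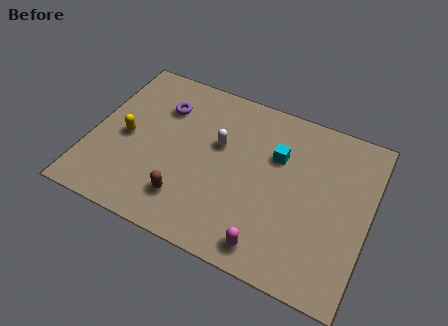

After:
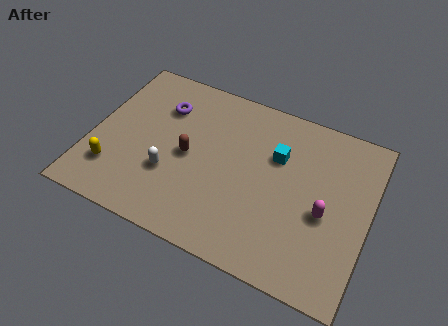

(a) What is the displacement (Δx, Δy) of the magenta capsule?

(1.9, 2.3)

From the two frames, the magenta capsule sits at roughly (7.5, 1.0) before and (9.4, 3.3) after.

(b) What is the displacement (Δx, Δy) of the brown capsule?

(-0.2, 2.0)

From the two frames, the brown capsule sits at roughly (4.1, 1.7) before and (3.9, 3.7) after.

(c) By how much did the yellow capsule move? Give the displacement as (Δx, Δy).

(-0.3, -1.7)

From the two frames, the yellow capsule sits at roughly (1.4, 3.6) before and (1.1, 1.9) after.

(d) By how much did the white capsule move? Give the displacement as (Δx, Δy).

(-1.7, -2.1)

The white capsule was at about (5.0, 4.7) and moved to about (3.3, 2.6).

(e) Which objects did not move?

the cyan cube and the purple torus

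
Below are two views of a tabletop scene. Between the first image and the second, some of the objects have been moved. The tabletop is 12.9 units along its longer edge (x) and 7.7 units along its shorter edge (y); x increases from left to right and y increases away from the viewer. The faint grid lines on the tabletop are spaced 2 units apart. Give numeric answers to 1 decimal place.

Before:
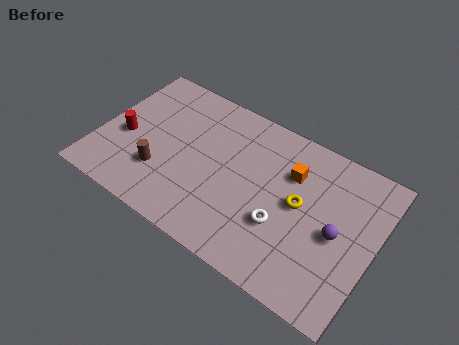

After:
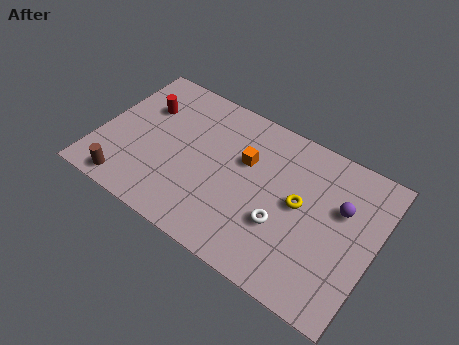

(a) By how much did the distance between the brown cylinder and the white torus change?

+1.5

Before: roughly 5.7 units apart; after: 7.2. That's 1.5 units further apart.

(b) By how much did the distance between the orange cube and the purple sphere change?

+1.5

The distance was about 3.0 in the first image and 4.5 in the second, so they moved 1.5 units further apart.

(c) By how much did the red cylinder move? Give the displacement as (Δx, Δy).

(0.6, 2.0)

The red cylinder was at about (1.2, 3.3) and moved to about (1.8, 5.3).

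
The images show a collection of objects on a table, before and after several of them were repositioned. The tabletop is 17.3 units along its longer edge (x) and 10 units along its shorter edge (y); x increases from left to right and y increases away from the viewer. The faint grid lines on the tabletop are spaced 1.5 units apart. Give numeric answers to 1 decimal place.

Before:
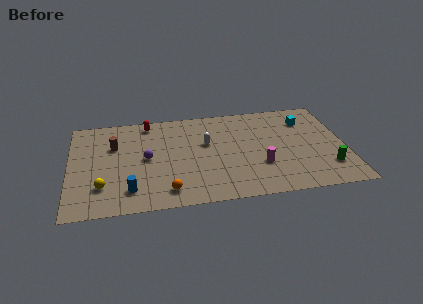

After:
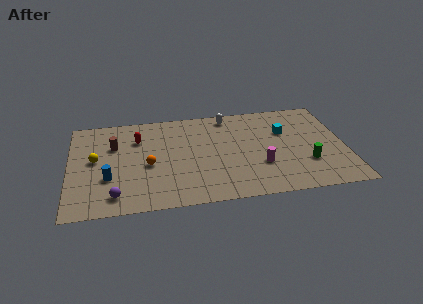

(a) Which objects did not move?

the brown cylinder and the magenta cylinder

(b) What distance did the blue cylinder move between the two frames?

1.9

The blue cylinder moved from about (3.7, 2.0) to (2.4, 3.4), a distance of √(1.3² + 1.4²) ≈ 1.9.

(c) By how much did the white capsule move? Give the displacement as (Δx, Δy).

(1.5, 2.7)

From the two frames, the white capsule sits at roughly (8.6, 6.1) before and (10.1, 8.8) after.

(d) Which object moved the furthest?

the purple sphere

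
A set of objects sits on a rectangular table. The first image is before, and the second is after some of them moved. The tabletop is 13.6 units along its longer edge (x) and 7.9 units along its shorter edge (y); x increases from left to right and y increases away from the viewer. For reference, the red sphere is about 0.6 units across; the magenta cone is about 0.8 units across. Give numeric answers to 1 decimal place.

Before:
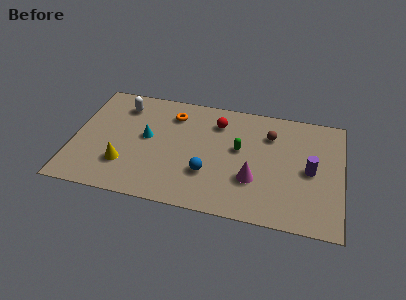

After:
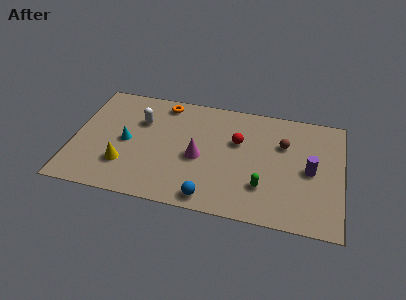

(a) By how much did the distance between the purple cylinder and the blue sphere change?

+0.4

They were about 5.3 units apart before and 5.7 after — 0.4 units further apart.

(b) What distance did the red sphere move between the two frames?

1.6

The red sphere was near (7.2, 6.1) before and (8.3, 5.0) after, so it travelled √(1.1² + 1.1²) ≈ 1.6 units.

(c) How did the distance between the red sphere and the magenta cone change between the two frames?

-1.6

Before: roughly 4.0 units apart; after: 2.4. That's 1.6 units closer together.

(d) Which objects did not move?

the yellow cone and the purple cylinder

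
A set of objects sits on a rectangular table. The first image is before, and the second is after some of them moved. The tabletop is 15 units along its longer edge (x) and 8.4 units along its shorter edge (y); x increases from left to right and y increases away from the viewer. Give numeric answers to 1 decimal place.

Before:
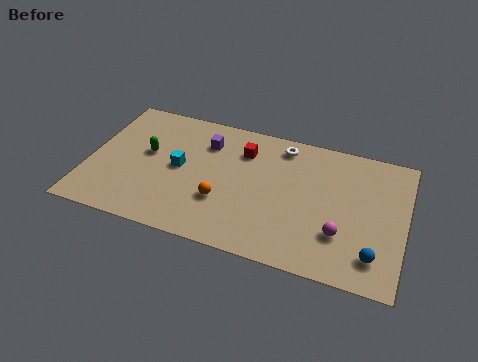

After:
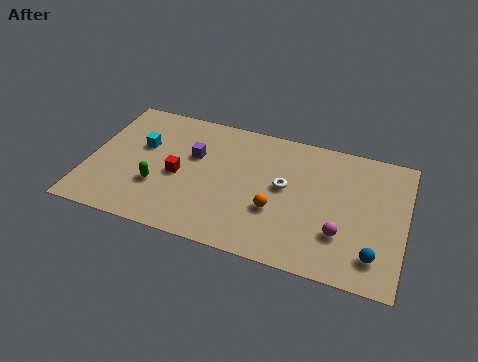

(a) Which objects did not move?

the magenta sphere and the blue sphere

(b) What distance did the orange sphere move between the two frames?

2.5

From (6.5, 2.8) to (9.0, 3.0), the orange sphere covered √(2.5² + 0.2²) ≈ 2.5 units.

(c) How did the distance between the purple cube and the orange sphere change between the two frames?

+1.0

The distance was about 3.7 in the first image and 4.7 in the second, so they moved 1.0 units further apart.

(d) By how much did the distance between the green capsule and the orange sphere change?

+1.3

Before: roughly 4.3 units apart; after: 5.6. That's 1.3 units further apart.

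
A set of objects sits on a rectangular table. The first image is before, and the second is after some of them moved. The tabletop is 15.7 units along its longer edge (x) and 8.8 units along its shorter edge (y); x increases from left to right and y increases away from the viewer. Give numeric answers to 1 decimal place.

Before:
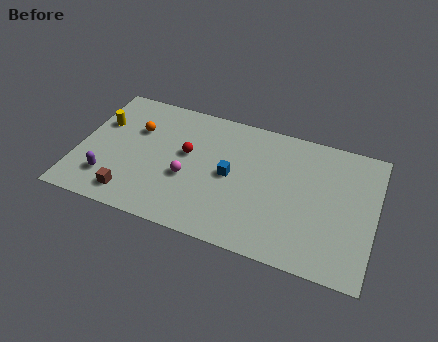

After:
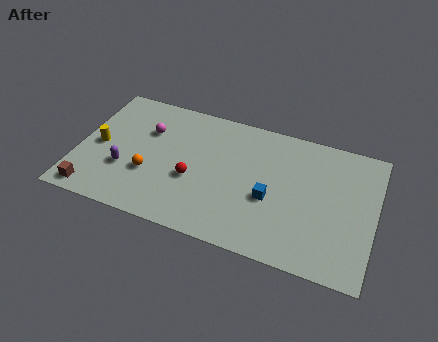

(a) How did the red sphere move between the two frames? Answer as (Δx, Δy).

(0.5, -1.6)

From the two frames, the red sphere sits at roughly (5.7, 5.1) before and (6.2, 3.5) after.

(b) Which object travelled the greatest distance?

the magenta sphere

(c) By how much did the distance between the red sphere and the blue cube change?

+1.6

They were about 2.5 units apart before and 4.1 after — 1.6 units further apart.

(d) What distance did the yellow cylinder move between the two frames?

1.6

From (1.0, 5.8) to (1.1, 4.2), the yellow cylinder covered √(0.1² + 1.6²) ≈ 1.6 units.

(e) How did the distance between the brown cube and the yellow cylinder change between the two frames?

-1.7

They were about 4.9 units apart before and 3.2 after — 1.7 units closer together.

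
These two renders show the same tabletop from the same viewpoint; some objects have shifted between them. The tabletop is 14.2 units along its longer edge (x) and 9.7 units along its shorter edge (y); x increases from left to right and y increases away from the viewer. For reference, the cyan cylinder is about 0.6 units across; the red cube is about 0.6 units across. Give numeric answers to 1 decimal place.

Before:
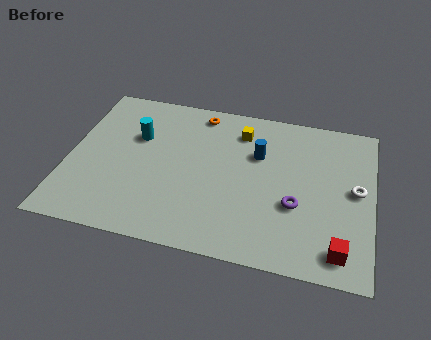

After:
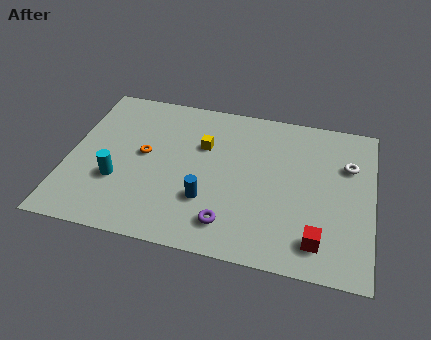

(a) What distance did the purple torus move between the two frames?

3.5

The purple torus was near (10.7, 3.6) before and (7.7, 1.8) after, so it travelled √(3.0² + 1.8²) ≈ 3.5 units.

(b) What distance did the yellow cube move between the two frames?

2.1

The yellow cube moved from about (7.9, 7.7) to (6.2, 6.4), a distance of √(1.7² + 1.3²) ≈ 2.1.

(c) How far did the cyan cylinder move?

3.1

The cyan cylinder was near (3.1, 6.3) before and (2.4, 3.3) after, so it travelled √(0.7² + 3.0²) ≈ 3.1 units.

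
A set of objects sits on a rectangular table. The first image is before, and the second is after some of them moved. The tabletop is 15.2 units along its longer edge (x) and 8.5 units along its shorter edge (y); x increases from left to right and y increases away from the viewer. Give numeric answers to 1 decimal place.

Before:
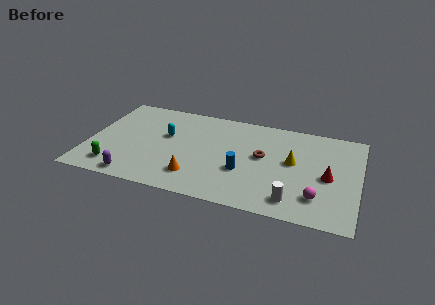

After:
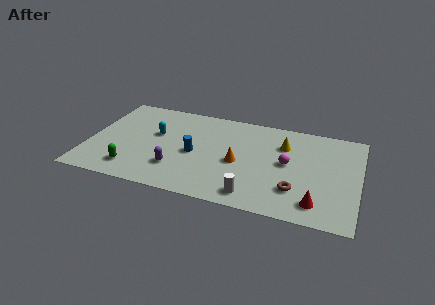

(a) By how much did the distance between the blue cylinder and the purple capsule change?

-4.5

Before: roughly 6.3 units apart; after: 1.8. That's 4.5 units closer together.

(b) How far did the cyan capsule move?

0.6

The cyan capsule moved from about (4.3, 5.1) to (3.7, 5.1), a distance of √(0.6² + 0.0²) ≈ 0.6.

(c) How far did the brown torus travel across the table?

3.1

The brown torus was near (9.8, 4.7) before and (11.8, 2.3) after, so it travelled √(2.0² + 2.4²) ≈ 3.1 units.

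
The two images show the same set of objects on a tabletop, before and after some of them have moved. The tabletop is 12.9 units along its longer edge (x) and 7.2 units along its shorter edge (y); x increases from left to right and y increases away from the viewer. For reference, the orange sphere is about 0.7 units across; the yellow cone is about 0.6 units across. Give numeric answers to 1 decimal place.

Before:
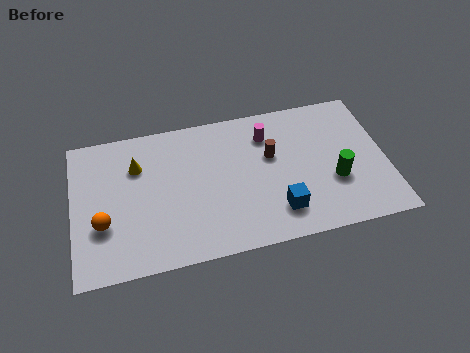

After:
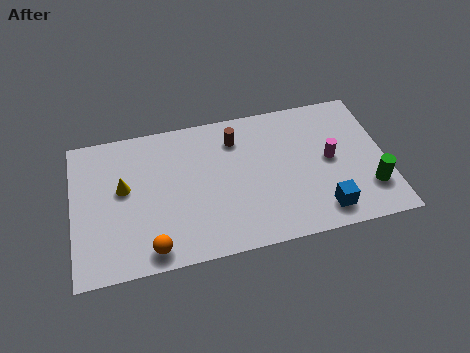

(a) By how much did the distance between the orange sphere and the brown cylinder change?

-1.3

Before: roughly 7.3 units apart; after: 6.0. That's 1.3 units closer together.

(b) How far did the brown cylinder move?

1.8

From (8.2, 4.4) to (6.8, 5.6), the brown cylinder covered √(1.4² + 1.2²) ≈ 1.8 units.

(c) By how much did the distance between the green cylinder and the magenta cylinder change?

-1.6

Before: roughly 3.9 units apart; after: 2.3. That's 1.6 units closer together.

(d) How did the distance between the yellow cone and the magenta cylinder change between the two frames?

+3.1

The distance was about 5.4 in the first image and 8.5 in the second, so they moved 3.1 units further apart.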